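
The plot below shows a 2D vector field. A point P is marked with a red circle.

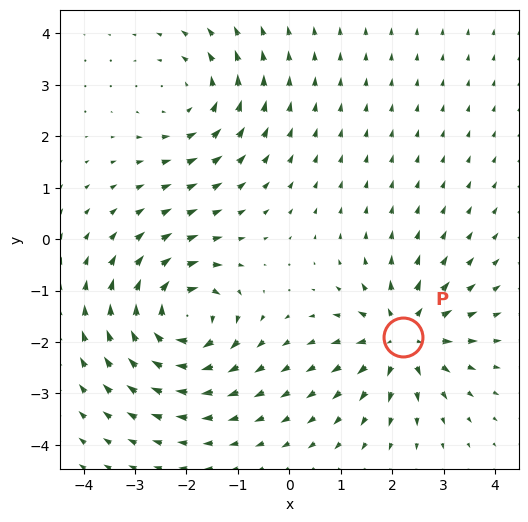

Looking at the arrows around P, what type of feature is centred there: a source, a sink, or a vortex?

source

At P (2.2, -1.9) the arrows spread outward. Divergence about +4, curl ≈0 — positive divergence with near-zero curl is a source.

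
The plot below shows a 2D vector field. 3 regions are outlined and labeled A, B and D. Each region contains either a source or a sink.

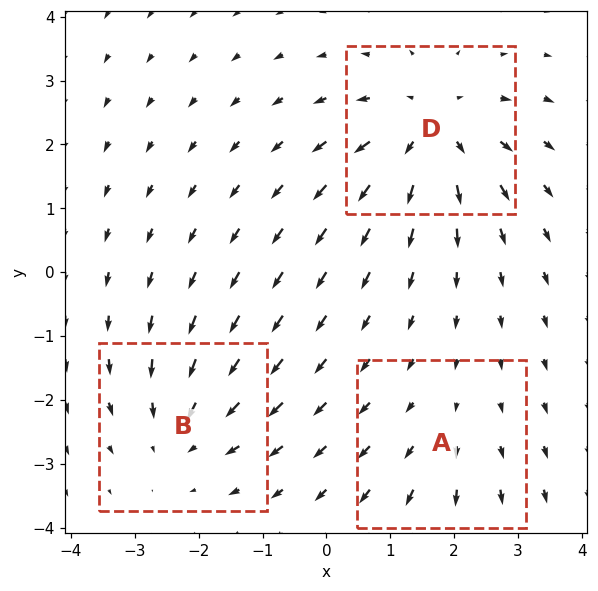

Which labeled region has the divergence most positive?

D

Divergence at each region's feature centre — A: about +2, B: about -3, D: about +4. Region D is most positive.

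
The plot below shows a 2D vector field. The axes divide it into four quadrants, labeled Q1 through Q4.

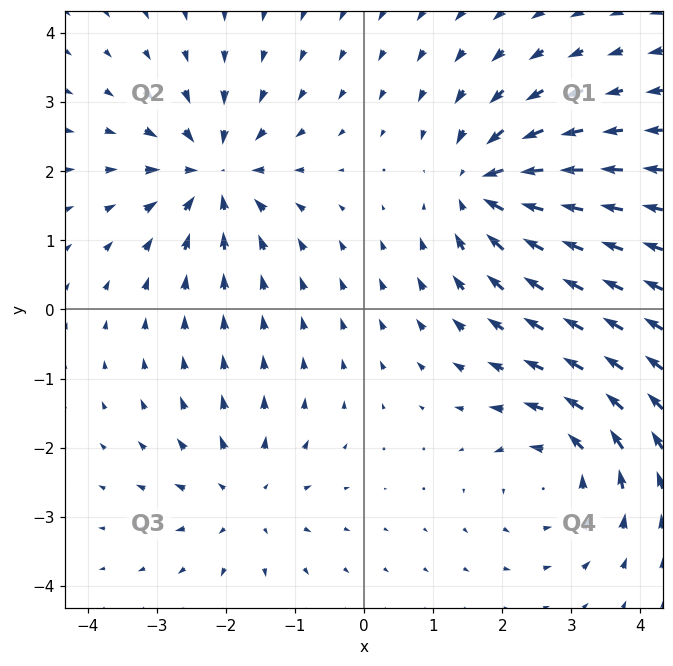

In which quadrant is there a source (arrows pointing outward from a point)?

Q3

The source sits at approximately (-1.7, -2.7), which lies in quadrant Q3. The divergence there is about +4, positive as expected for a source.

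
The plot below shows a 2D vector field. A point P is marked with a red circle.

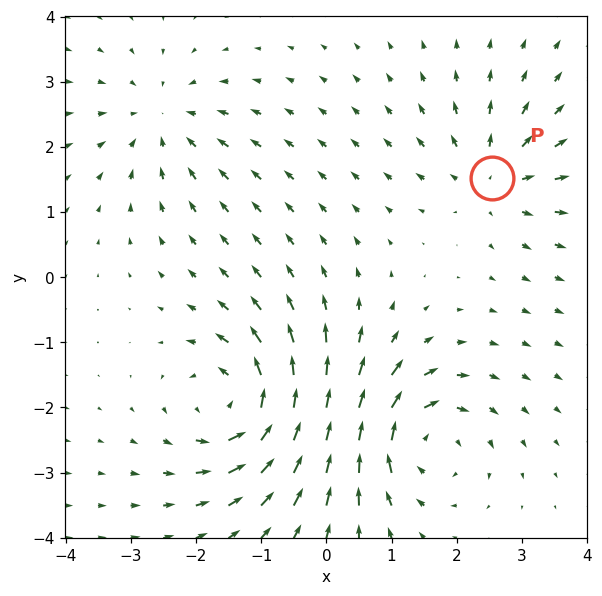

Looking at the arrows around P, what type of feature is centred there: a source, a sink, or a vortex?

At P (2.5, 1.5) the arrows spread outward. Divergence about +4, curl ≈0 — positive divergence with near-zero curl is a source.

source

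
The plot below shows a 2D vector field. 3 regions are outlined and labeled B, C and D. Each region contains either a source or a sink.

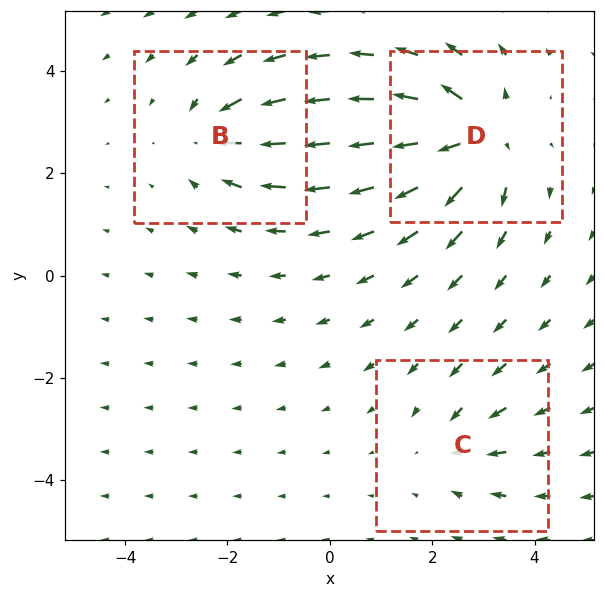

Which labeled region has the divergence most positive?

Divergence at each region's feature centre — B: about -4, C: about -2, D: about +5. Region D is most positive.

D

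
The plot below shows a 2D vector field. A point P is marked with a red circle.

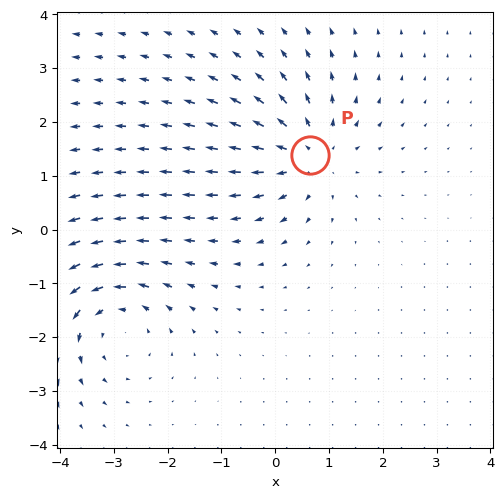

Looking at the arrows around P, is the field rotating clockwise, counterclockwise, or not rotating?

Near P at (0.6, 1.4) the arrows show no circulation. The curl there is ≈0.

not rotating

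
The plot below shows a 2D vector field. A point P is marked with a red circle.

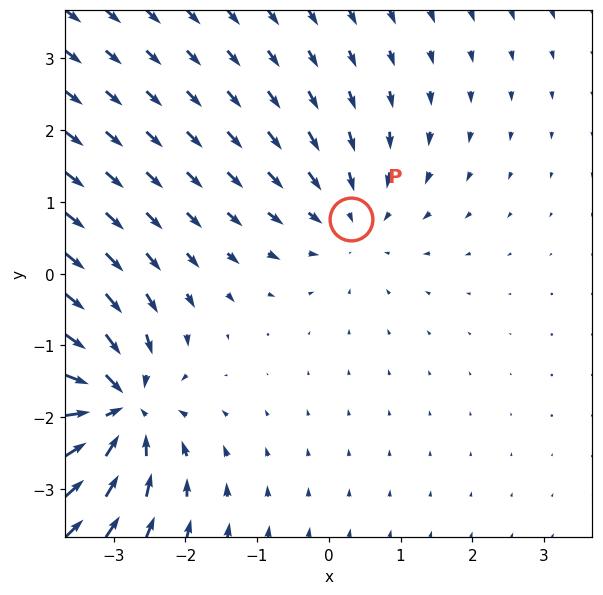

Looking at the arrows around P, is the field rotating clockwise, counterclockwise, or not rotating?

Near P at (0.3, 0.8) the arrows show no circulation. The curl there is ≈0.

not rotating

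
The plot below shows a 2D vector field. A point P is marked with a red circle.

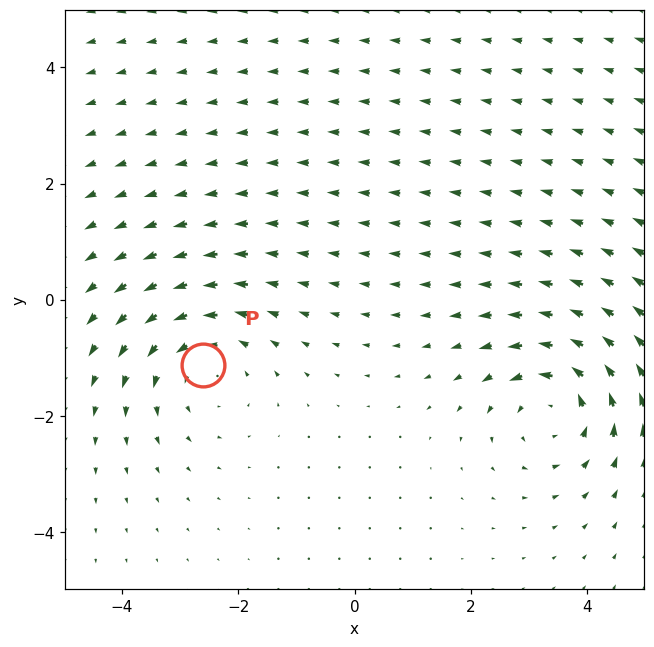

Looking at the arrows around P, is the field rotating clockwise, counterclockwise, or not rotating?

Near P at (-2.6, -1.1) the arrows circulate counterclockwise. The curl (z-component) there is about +4; positive curl means counterclockwise rotation.

counterclockwise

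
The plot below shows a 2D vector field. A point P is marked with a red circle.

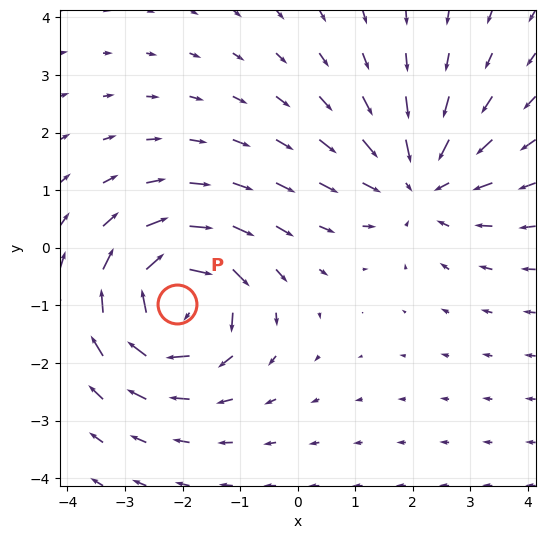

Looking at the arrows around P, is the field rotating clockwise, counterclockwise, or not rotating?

Near P at (-2.1, -1.0) the arrows circulate clockwise. The curl (z-component) there is about -6; negative curl means clockwise rotation.

clockwise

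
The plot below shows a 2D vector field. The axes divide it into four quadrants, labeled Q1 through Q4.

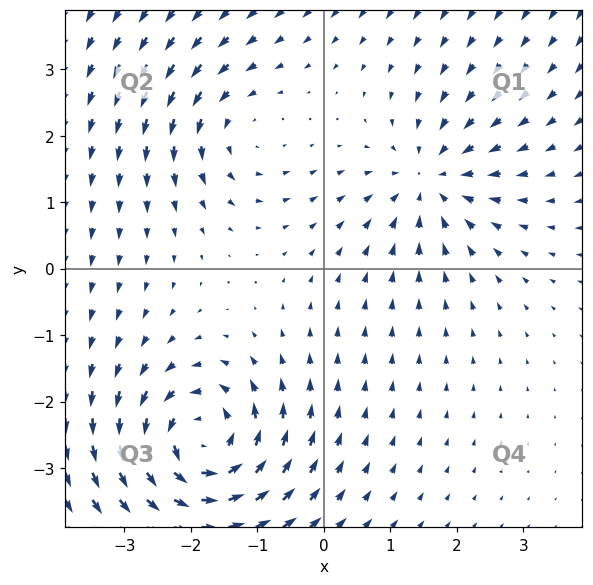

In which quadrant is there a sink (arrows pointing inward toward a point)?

Q1

The sink sits at approximately (1.6, 1.3), which lies in quadrant Q1. The divergence there is about -3, negative as expected for a sink.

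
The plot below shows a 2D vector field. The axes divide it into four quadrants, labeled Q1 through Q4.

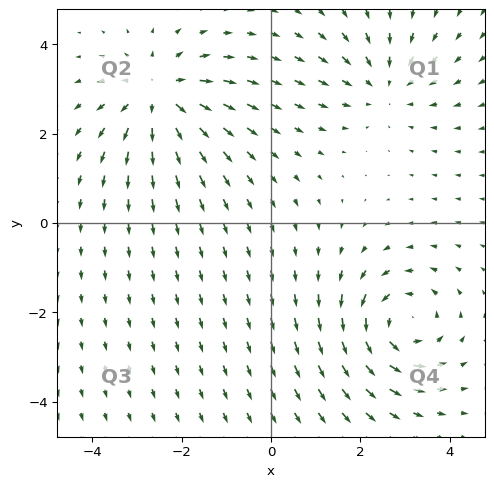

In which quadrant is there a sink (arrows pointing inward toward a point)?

Q1

The sink sits at approximately (2.5, 3.1), which lies in quadrant Q1. The divergence there is about -3, negative as expected for a sink.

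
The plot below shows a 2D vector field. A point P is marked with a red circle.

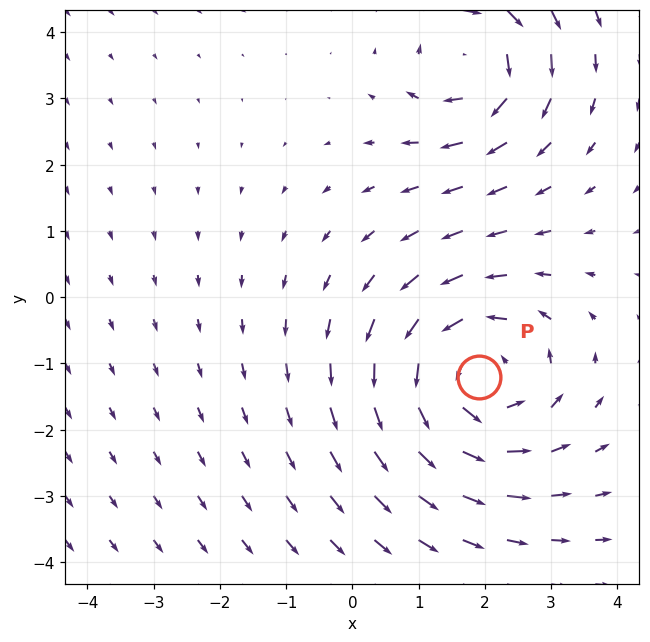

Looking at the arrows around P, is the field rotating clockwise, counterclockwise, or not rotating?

counterclockwise

Near P at (1.9, -1.2) the arrows circulate counterclockwise. The curl (z-component) there is about +4; positive curl means counterclockwise rotation.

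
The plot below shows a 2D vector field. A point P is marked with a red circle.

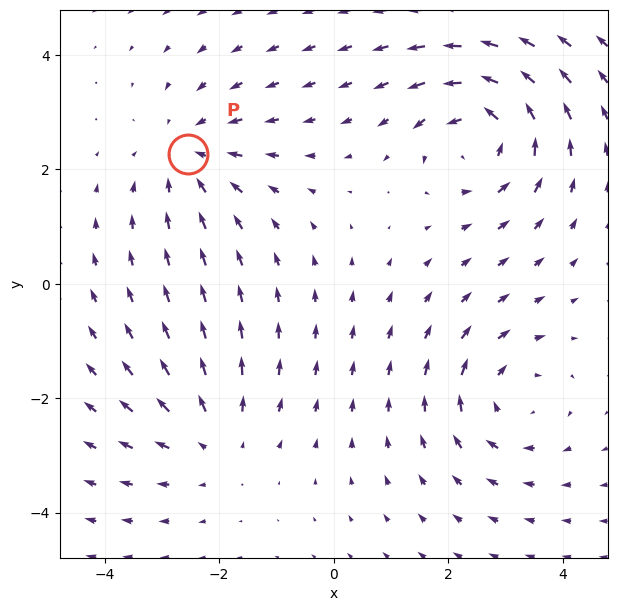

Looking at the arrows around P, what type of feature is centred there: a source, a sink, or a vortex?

sink

At P (-2.5, 2.3) the arrows converge inward. Divergence about -3, curl ≈0 — negative divergence with near-zero curl is a sink.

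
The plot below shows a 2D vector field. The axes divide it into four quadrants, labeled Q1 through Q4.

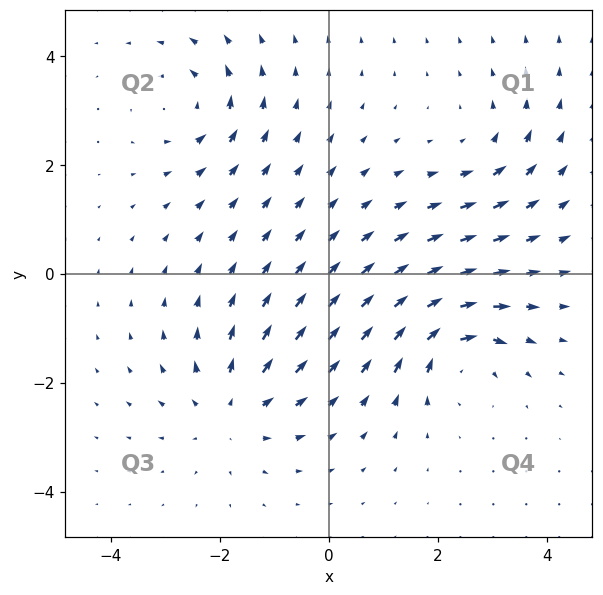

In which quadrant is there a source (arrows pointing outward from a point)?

Q3

The source sits at approximately (-1.8, -2.5), which lies in quadrant Q3. The divergence there is about +4, positive as expected for a source.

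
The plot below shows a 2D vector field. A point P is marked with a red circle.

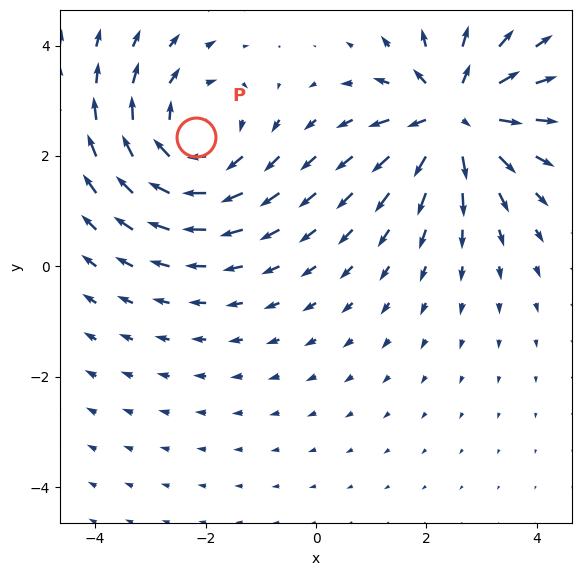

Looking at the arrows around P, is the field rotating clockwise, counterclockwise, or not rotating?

Near P at (-2.2, 2.3) the arrows circulate clockwise. The curl (z-component) there is about -4; negative curl means clockwise rotation.

clockwise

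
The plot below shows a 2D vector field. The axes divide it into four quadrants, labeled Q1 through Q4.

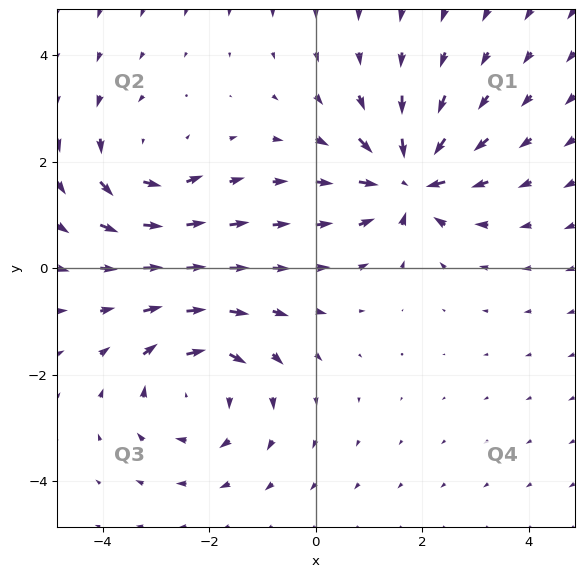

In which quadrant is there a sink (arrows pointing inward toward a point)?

Q1

The sink sits at approximately (1.7, 1.6), which lies in quadrant Q1. The divergence there is about -7, negative as expected for a sink.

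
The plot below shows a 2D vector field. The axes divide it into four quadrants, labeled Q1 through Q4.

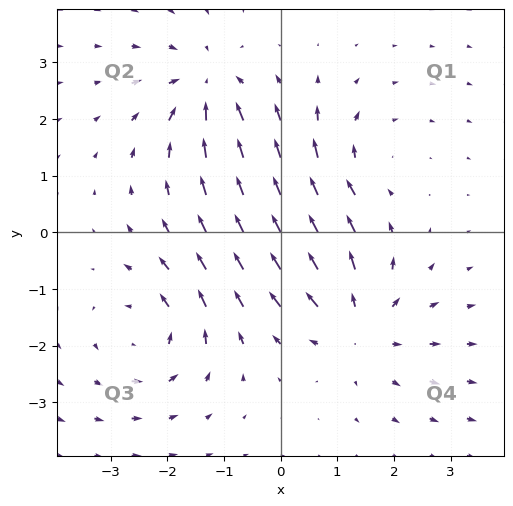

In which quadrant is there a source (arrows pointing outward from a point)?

Q4

The source sits at approximately (1.4, -1.6), which lies in quadrant Q4. The divergence there is about +4, positive as expected for a source.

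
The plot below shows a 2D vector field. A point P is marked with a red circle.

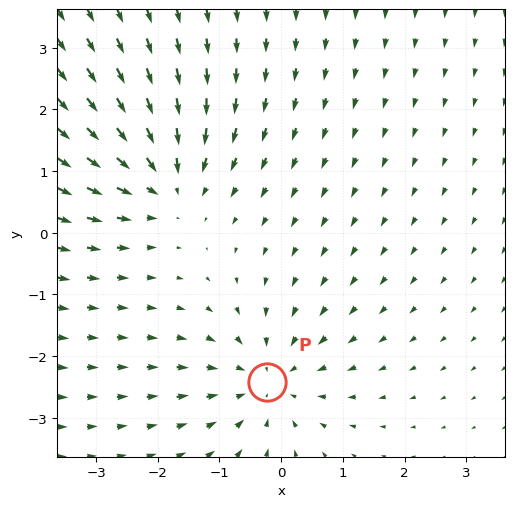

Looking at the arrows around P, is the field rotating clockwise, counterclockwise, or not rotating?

not rotating

Near P at (-0.2, -2.4) the arrows show no circulation. The curl there is ≈0.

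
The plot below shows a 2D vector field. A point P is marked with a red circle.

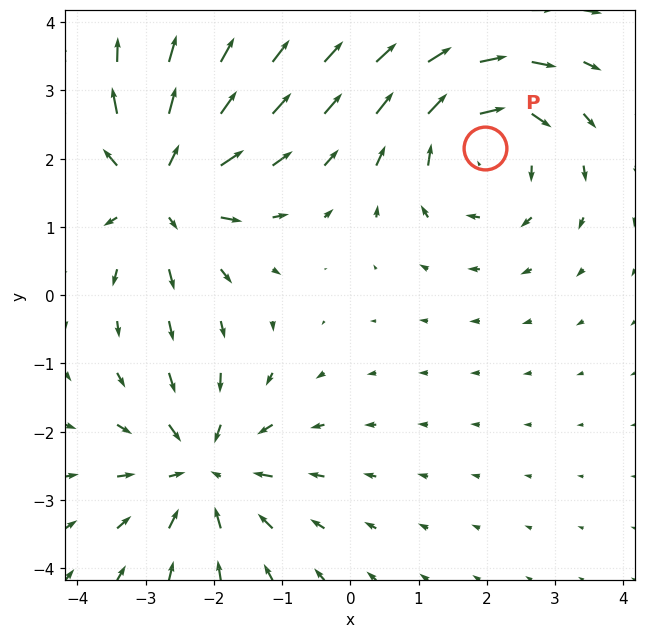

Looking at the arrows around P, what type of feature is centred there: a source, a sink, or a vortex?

At P (2.0, 2.2) the arrows circulate clockwise. Divergence ≈0, curl about -4 — near-zero divergence with nonzero curl is a vortex.

vortex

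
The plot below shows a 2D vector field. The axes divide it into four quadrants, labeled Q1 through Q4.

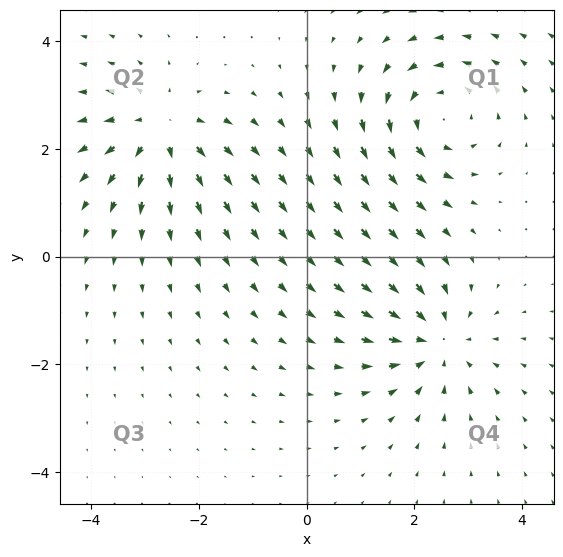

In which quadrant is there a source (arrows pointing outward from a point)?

The source sits at approximately (-2.7, 2.4), which lies in quadrant Q2. The divergence there is about +5, positive as expected for a source.

Q2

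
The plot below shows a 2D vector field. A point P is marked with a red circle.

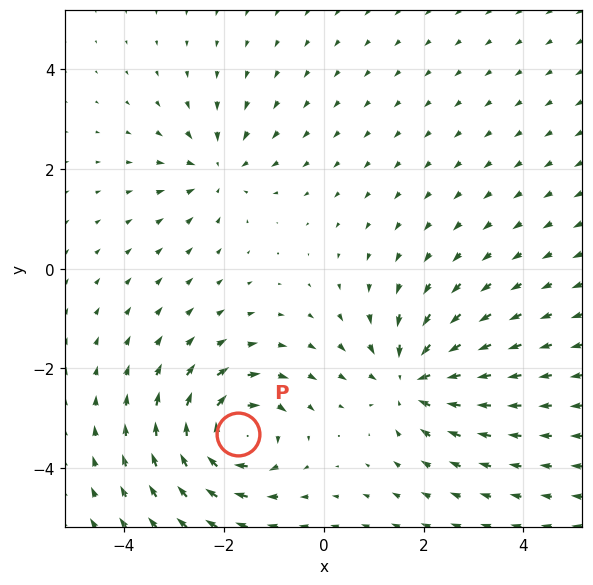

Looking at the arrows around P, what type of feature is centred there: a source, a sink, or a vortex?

vortex

At P (-1.7, -3.3) the arrows circulate clockwise. Divergence ≈0, curl about -6 — near-zero divergence with nonzero curl is a vortex.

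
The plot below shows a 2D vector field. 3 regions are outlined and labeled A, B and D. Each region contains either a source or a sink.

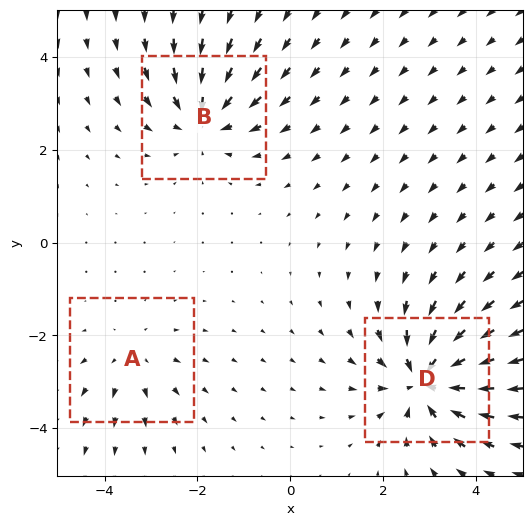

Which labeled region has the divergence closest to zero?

A

Divergence at each region's feature centre — A: about +2, B: about -4, D: about -6. Region A is closest to zero.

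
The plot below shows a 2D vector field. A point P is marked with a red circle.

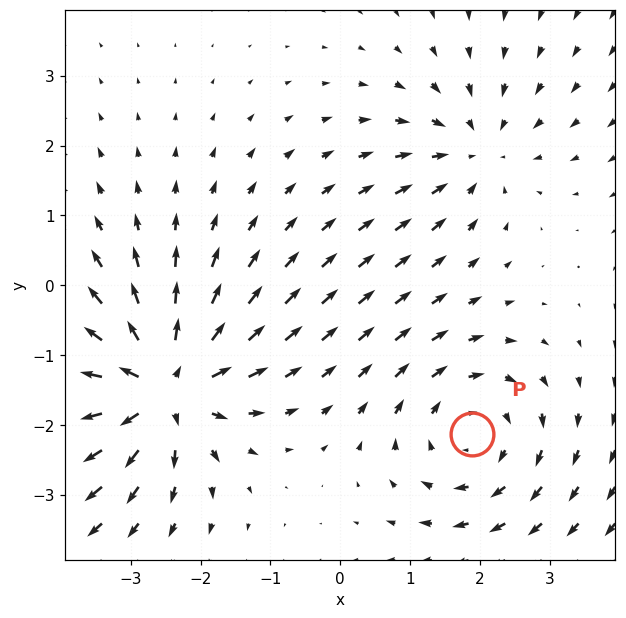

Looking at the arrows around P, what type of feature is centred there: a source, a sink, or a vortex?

At P (1.9, -2.1) the arrows circulate clockwise. Divergence ≈0, curl about -3 — near-zero divergence with nonzero curl is a vortex.

vortex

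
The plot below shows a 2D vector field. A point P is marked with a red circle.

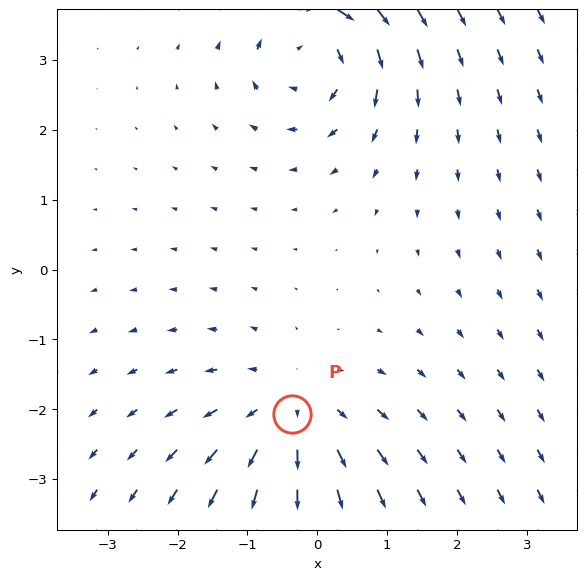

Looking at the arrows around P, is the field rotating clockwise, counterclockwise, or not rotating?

not rotating

Near P at (-0.4, -2.1) the arrows show no circulation. The curl there is ≈0.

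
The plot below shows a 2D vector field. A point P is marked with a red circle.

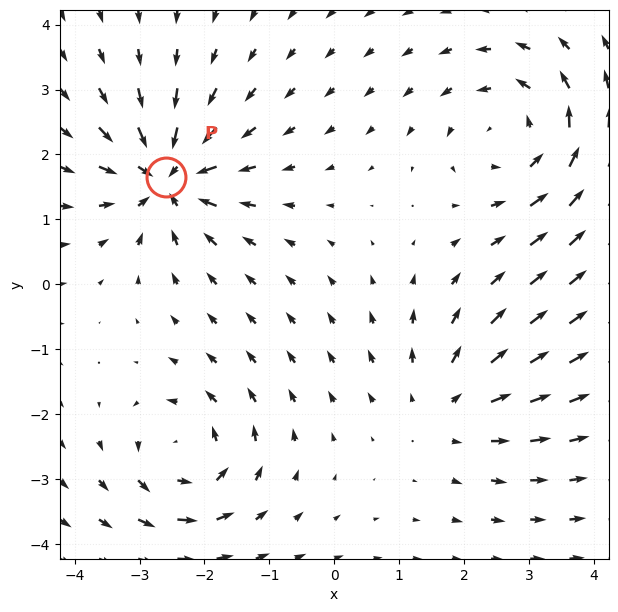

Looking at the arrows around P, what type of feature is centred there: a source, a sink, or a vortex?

At P (-2.6, 1.7) the arrows converge inward. Divergence about -7, curl ≈0 — negative divergence with near-zero curl is a sink.

sink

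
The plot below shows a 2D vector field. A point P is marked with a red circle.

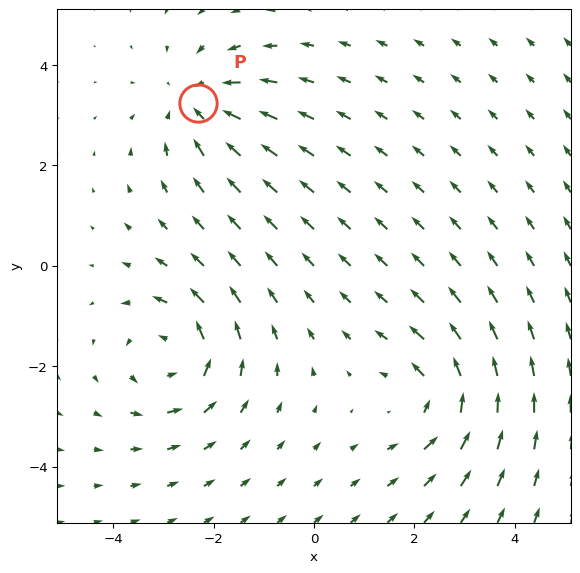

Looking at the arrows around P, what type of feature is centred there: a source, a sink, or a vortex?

At P (-2.3, 3.2) the arrows converge inward. Divergence about -4, curl ≈0 — negative divergence with near-zero curl is a sink.

sink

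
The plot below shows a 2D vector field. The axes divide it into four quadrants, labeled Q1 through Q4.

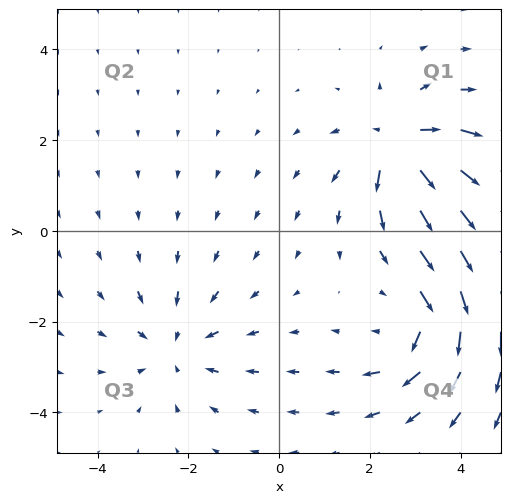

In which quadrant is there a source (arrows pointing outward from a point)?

The source sits at approximately (2.7, 1.9), which lies in quadrant Q1. The divergence there is about +5, positive as expected for a source.

Q1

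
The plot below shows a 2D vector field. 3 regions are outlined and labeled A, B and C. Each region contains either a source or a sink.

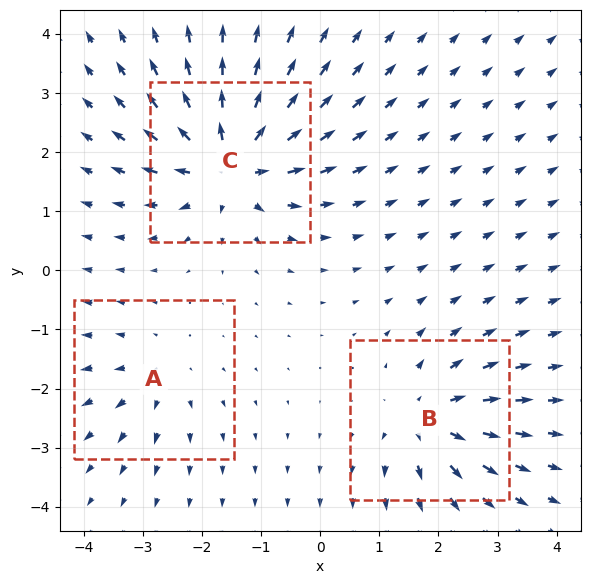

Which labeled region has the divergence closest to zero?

Divergence at each region's feature centre — A: about +3, B: about +4, C: about +6. Region A is closest to zero.

A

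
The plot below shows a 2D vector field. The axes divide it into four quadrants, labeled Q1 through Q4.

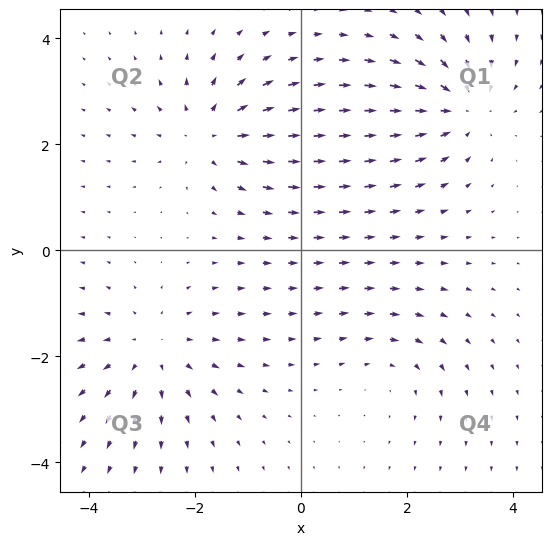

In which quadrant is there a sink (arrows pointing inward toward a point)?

Q1

The sink sits at approximately (3.0, 2.7), which lies in quadrant Q1. The divergence there is about -4, negative as expected for a sink.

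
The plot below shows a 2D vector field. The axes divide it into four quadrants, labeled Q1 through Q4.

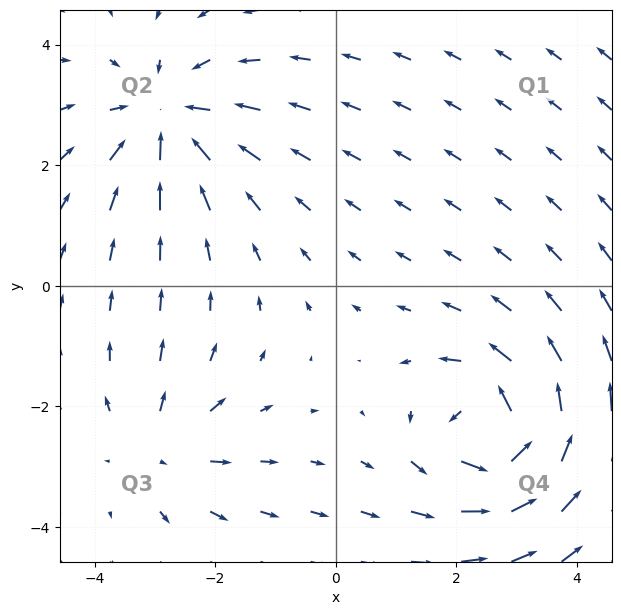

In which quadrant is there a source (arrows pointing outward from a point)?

The source sits at approximately (-2.9, -2.7), which lies in quadrant Q3. The divergence there is about +3, positive as expected for a source.

Q3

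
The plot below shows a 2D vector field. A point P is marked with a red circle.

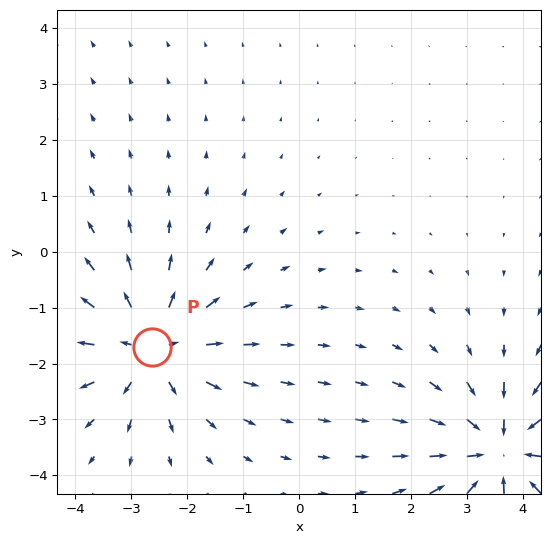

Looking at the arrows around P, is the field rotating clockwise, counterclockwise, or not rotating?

not rotating

Near P at (-2.6, -1.7) the arrows show no circulation. The curl there is ≈0.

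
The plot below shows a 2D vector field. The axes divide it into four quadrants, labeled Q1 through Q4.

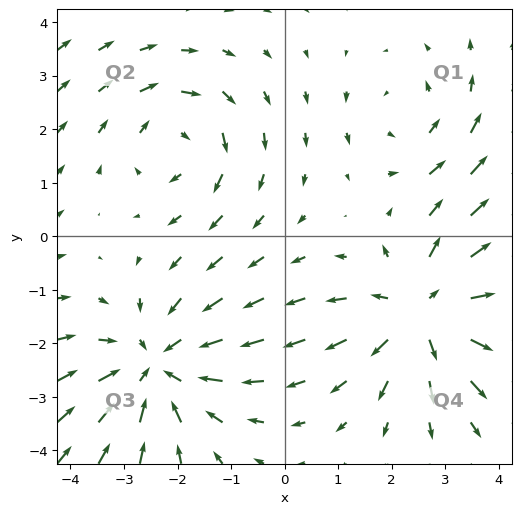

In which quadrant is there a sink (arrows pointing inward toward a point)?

Q3

The sink sits at approximately (-2.4, -2.4), which lies in quadrant Q3. The divergence there is about -4, negative as expected for a sink.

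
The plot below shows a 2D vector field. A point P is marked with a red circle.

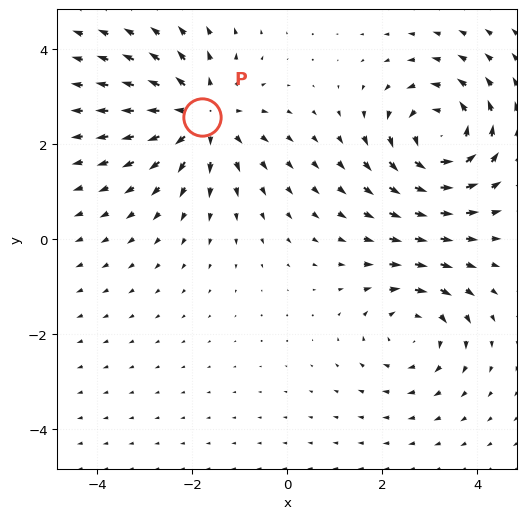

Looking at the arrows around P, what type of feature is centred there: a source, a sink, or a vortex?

At P (-1.8, 2.6) the arrows spread outward. Divergence about +4, curl ≈0 — positive divergence with near-zero curl is a source.

source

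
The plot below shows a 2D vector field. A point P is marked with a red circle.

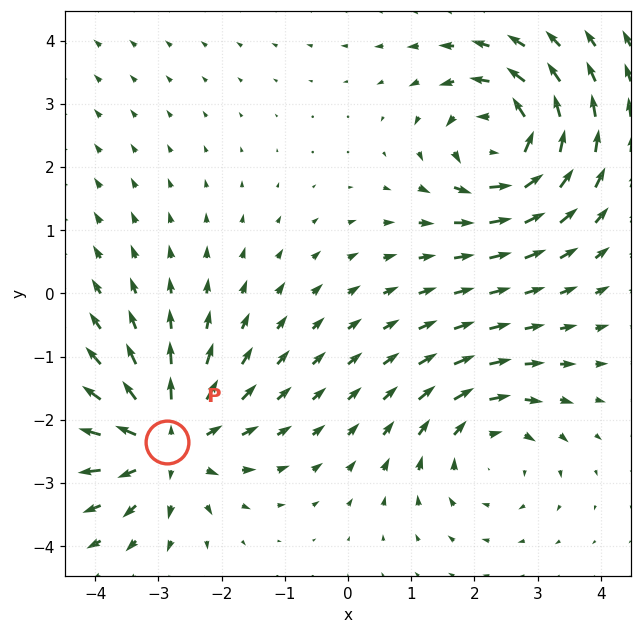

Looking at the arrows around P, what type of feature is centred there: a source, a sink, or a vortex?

At P (-2.9, -2.3) the arrows spread outward. Divergence about +5, curl ≈0 — positive divergence with near-zero curl is a source.

source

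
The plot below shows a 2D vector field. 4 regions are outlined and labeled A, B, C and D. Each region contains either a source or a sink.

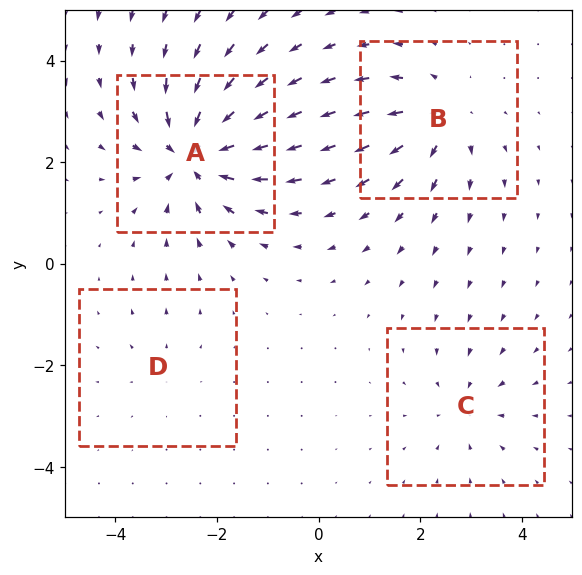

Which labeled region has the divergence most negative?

Divergence at each region's feature centre — A: about -8, B: about +5, C: about -3, D: about +2. Region A is most negative.

A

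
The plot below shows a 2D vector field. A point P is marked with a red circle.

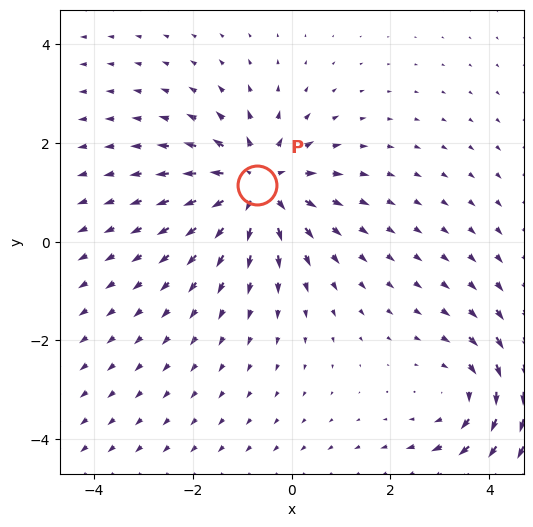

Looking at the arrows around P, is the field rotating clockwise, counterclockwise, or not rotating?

not rotating

Near P at (-0.7, 1.1) the arrows show no circulation. The curl there is ≈0.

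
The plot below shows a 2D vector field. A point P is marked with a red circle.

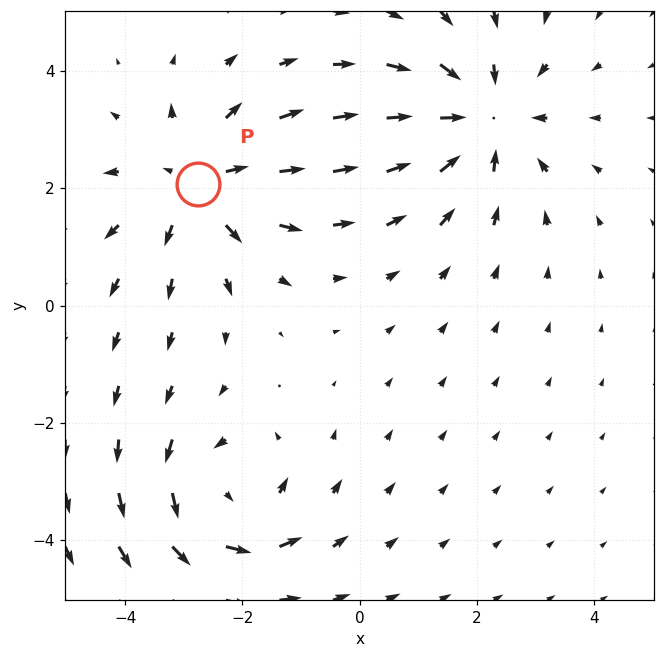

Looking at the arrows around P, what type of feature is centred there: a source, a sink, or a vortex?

At P (-2.8, 2.1) the arrows spread outward. Divergence about +4, curl ≈0 — positive divergence with near-zero curl is a source.

source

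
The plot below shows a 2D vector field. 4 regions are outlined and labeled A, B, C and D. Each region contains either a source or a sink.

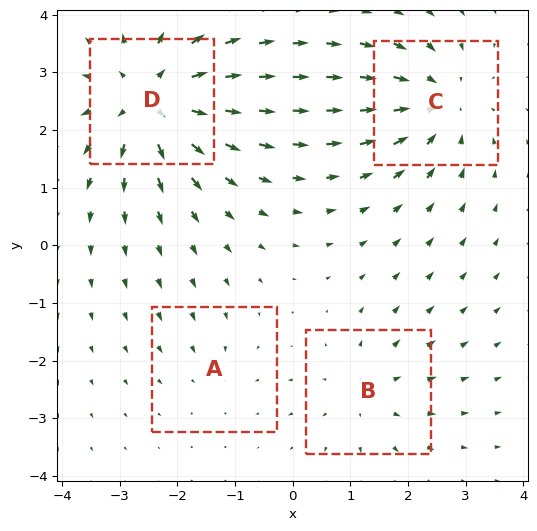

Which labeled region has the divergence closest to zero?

A

Divergence at each region's feature centre — A: about -2, B: about +3, C: about -5, D: about +6. Region A is closest to zero.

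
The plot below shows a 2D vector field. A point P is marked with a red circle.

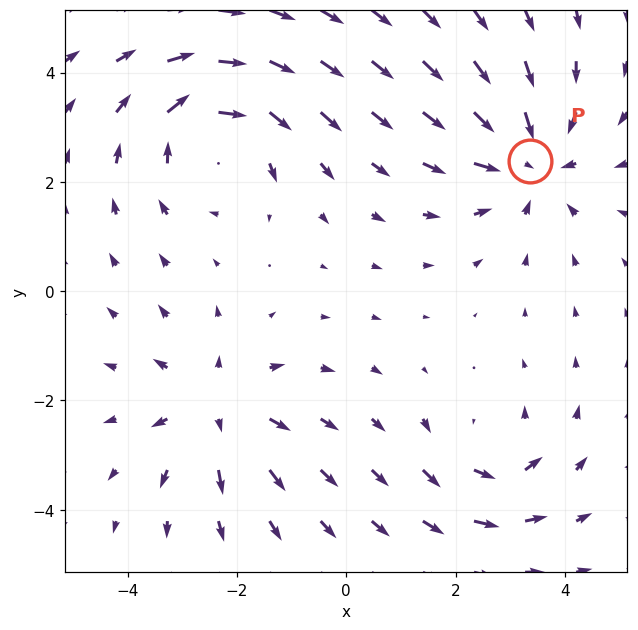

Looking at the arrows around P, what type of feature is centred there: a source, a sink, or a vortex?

At P (3.4, 2.4) the arrows converge inward. Divergence about -3, curl ≈0 — negative divergence with near-zero curl is a sink.

sink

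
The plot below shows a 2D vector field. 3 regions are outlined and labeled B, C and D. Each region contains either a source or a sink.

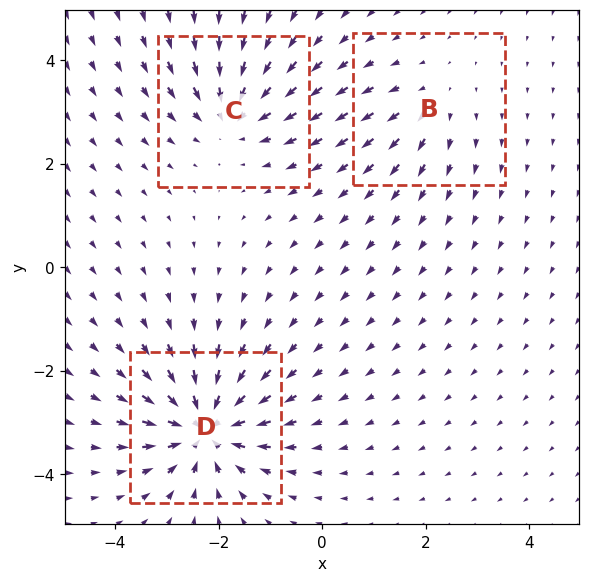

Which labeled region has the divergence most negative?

Divergence at each region's feature centre — B: about +2, C: about -4, D: about -6. Region D is most negative.

D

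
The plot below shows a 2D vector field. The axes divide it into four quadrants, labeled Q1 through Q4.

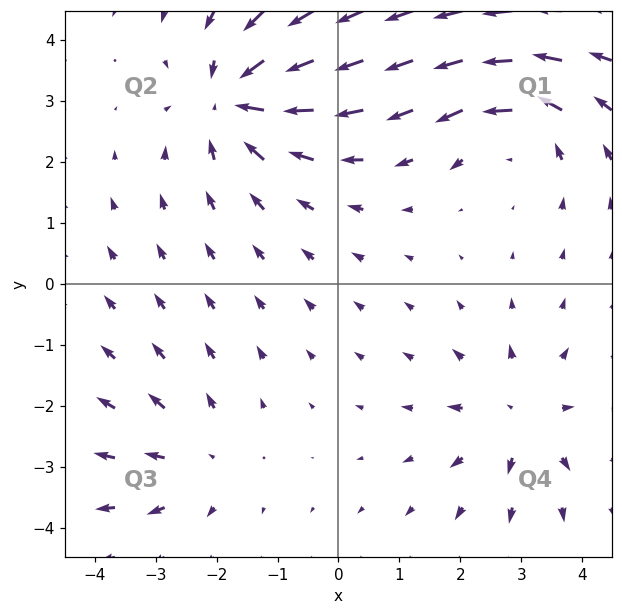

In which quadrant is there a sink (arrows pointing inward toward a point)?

Q2

The sink sits at approximately (-1.7, 3.0), which lies in quadrant Q2. The divergence there is about -5, negative as expected for a sink.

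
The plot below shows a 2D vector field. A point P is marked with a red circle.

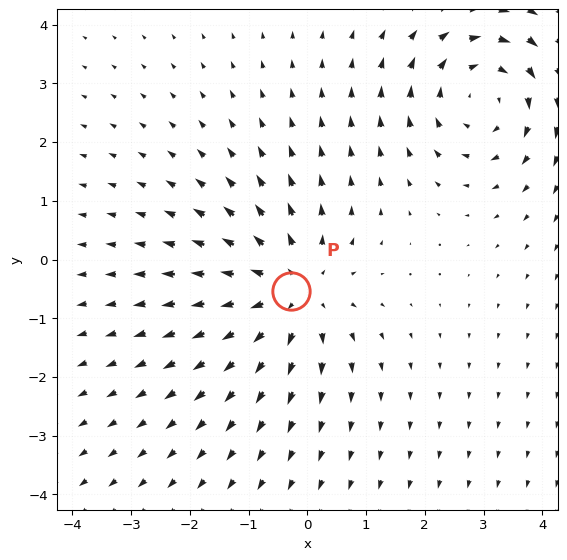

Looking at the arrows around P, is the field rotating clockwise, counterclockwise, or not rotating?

not rotating

Near P at (-0.3, -0.5) the arrows show no circulation. The curl there is ≈0.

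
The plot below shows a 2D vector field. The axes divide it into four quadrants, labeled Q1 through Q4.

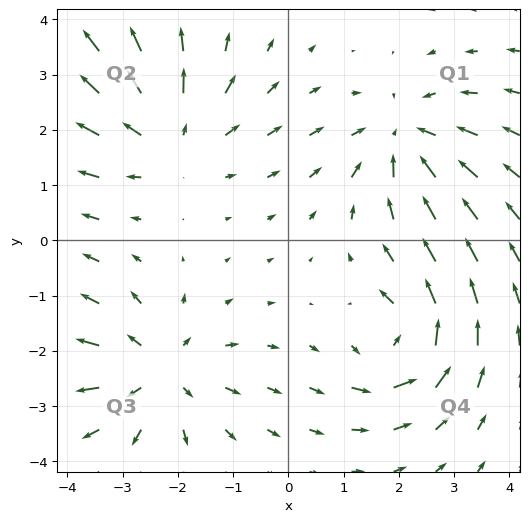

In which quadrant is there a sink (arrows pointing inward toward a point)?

The sink sits at approximately (2.1, 1.8), which lies in quadrant Q1. The divergence there is about -3, negative as expected for a sink.

Q1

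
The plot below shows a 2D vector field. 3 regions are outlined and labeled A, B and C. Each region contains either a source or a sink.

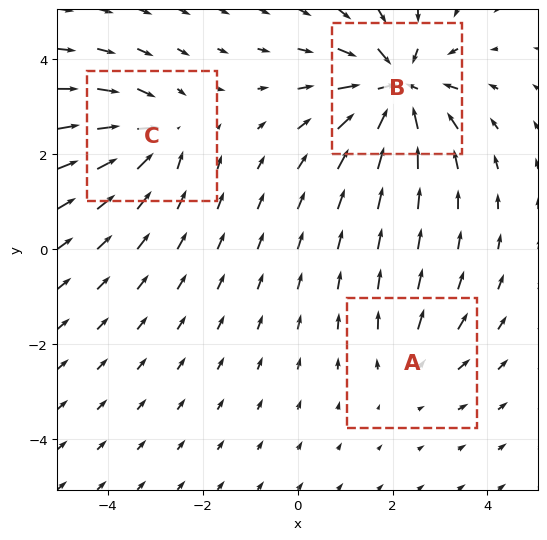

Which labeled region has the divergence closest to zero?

A

Divergence at each region's feature centre — A: about +2, B: about -6, C: about -4. Region A is closest to zero.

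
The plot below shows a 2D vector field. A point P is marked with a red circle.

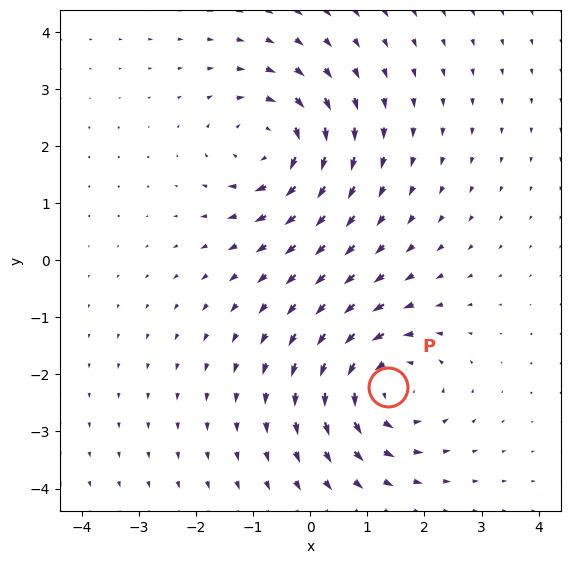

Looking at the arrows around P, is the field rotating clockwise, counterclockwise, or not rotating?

Near P at (1.4, -2.2) the arrows circulate counterclockwise. The curl (z-component) there is about +4; positive curl means counterclockwise rotation.

counterclockwise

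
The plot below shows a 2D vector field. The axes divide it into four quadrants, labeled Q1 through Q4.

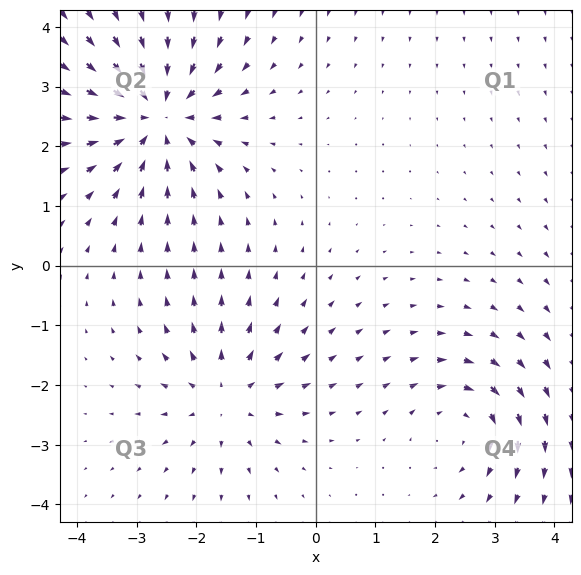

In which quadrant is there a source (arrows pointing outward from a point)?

Q3

The source sits at approximately (-1.5, -2.2), which lies in quadrant Q3. The divergence there is about +3, positive as expected for a source.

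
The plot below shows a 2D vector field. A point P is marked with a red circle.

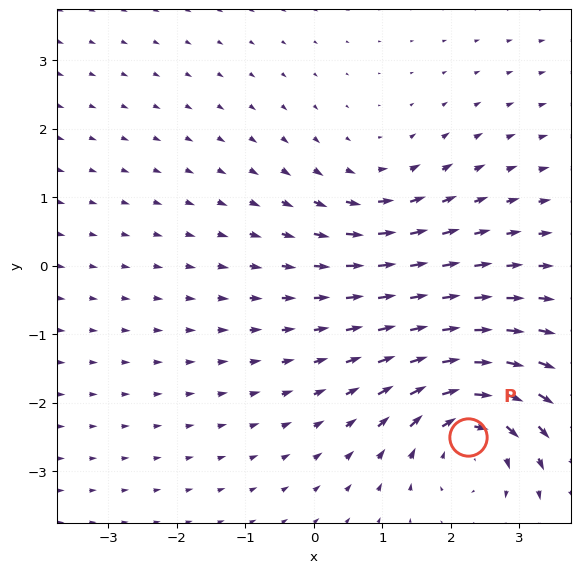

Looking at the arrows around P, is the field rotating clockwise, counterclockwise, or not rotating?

clockwise

Near P at (2.2, -2.5) the arrows circulate clockwise. The curl (z-component) there is about -5; negative curl means clockwise rotation.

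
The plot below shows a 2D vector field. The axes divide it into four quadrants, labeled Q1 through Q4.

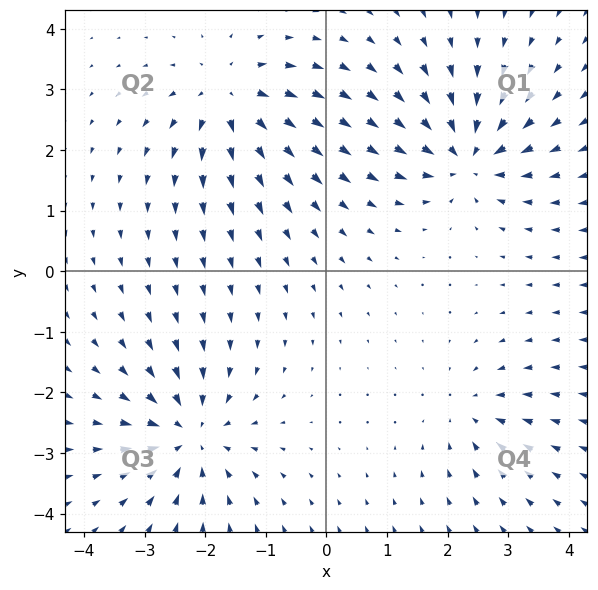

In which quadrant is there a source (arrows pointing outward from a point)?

Q2

The source sits at approximately (-1.6, 2.9), which lies in quadrant Q2. The divergence there is about +6, positive as expected for a source.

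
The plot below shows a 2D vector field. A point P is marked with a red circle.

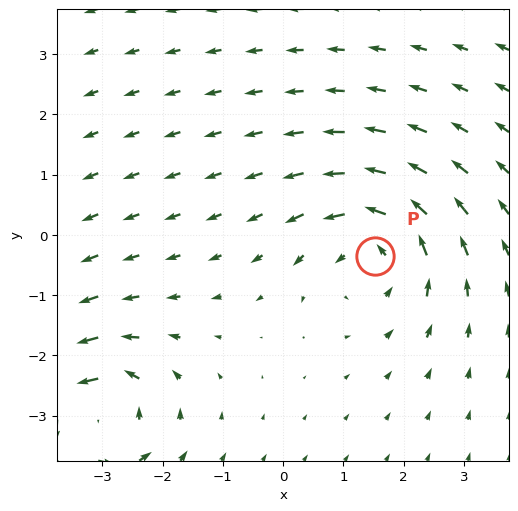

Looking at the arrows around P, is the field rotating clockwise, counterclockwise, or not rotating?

counterclockwise

Near P at (1.5, -0.4) the arrows circulate counterclockwise. The curl (z-component) there is about +4; positive curl means counterclockwise rotation.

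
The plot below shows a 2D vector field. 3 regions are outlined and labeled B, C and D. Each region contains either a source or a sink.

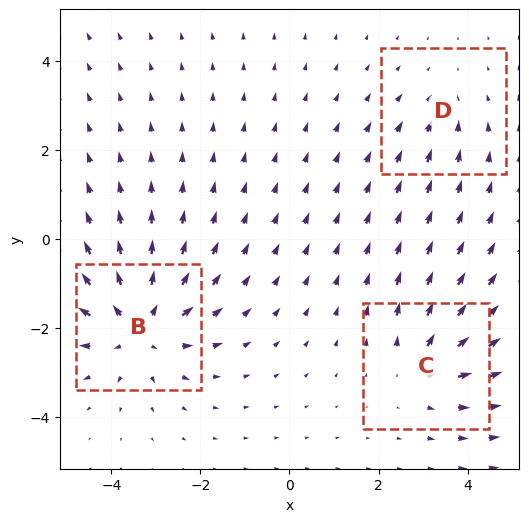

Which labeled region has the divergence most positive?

Divergence at each region's feature centre — B: about +5, C: about +3, D: about -2. Region B is most positive.

B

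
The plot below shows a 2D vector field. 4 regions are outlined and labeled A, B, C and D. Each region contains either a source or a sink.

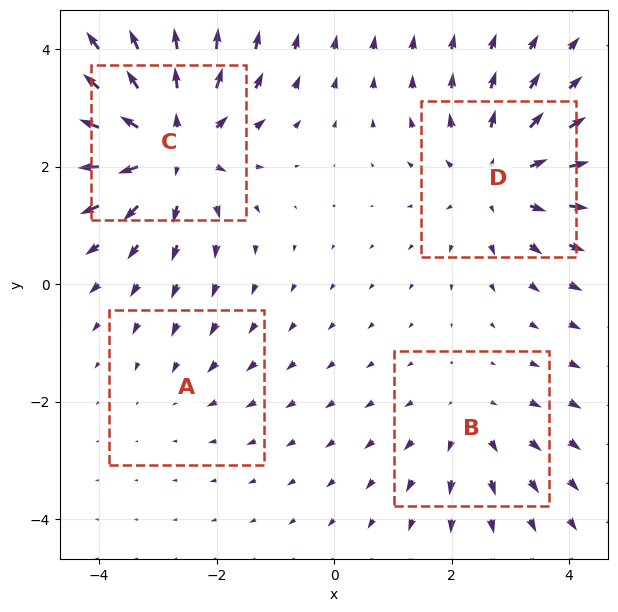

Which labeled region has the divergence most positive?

C

Divergence at each region's feature centre — A: about -2, B: about +3, C: about +6, D: about +4. Region C is most positive.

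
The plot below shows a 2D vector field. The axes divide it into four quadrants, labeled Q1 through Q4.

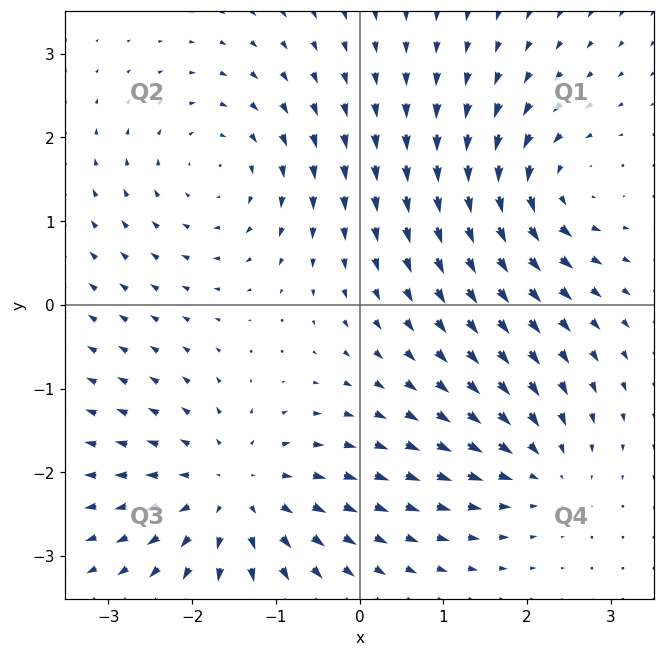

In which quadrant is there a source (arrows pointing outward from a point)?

Q3

The source sits at approximately (-1.5, -2.2), which lies in quadrant Q3. The divergence there is about +5, positive as expected for a source.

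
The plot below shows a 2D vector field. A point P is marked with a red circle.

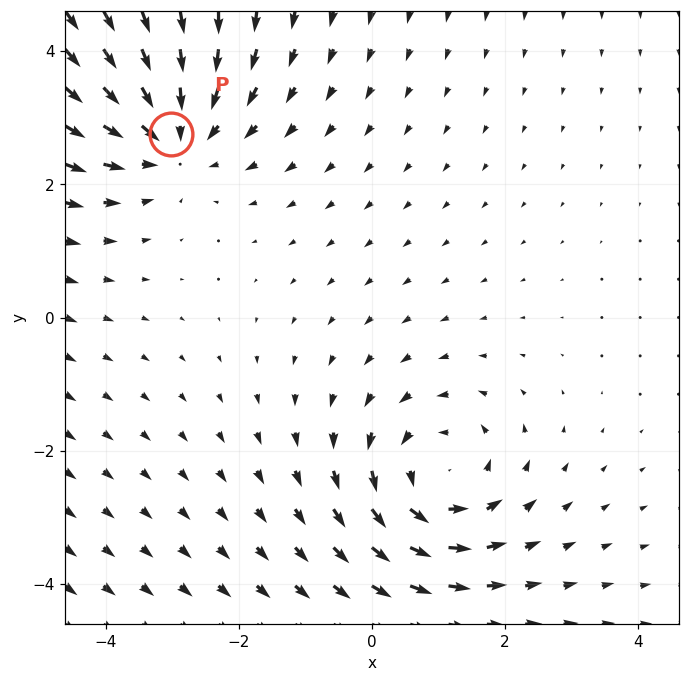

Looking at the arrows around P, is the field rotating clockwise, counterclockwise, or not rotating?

not rotating

Near P at (-3.0, 2.8) the arrows show no circulation. The curl there is ≈0.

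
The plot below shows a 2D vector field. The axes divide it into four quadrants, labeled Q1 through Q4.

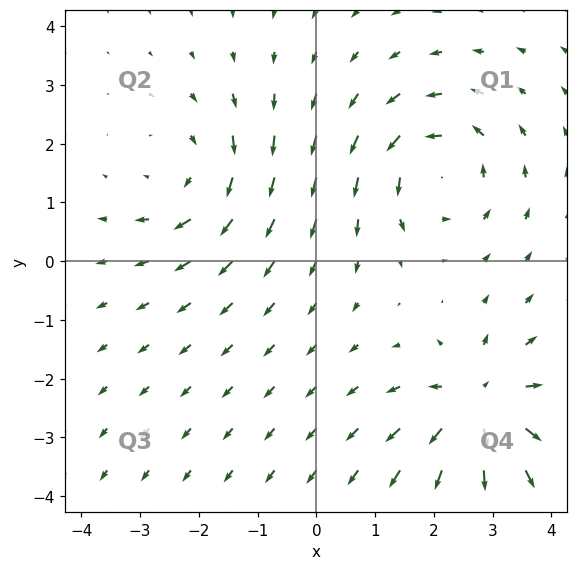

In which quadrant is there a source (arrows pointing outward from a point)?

The source sits at approximately (2.7, -2.5), which lies in quadrant Q4. The divergence there is about +5, positive as expected for a source.

Q4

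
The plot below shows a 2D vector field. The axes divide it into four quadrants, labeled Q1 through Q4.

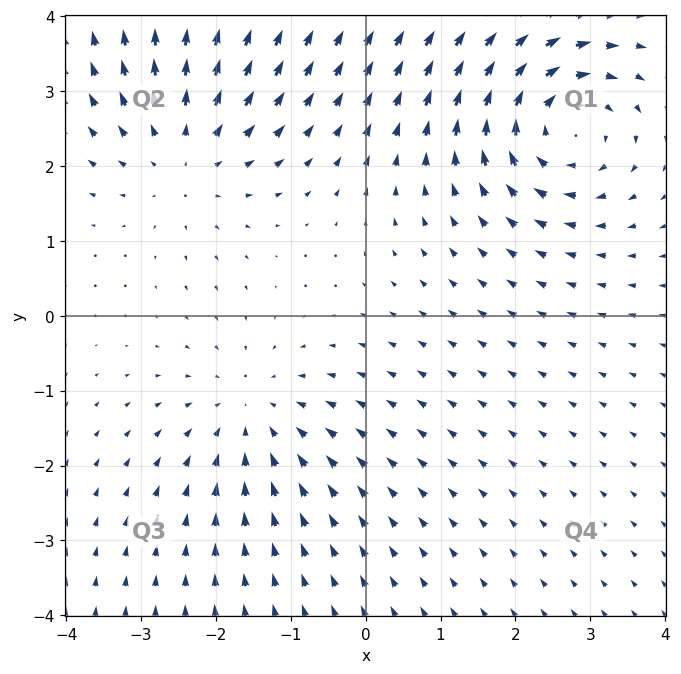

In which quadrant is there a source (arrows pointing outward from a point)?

Q2

The source sits at approximately (-2.4, 2.1), which lies in quadrant Q2. The divergence there is about +3, positive as expected for a source.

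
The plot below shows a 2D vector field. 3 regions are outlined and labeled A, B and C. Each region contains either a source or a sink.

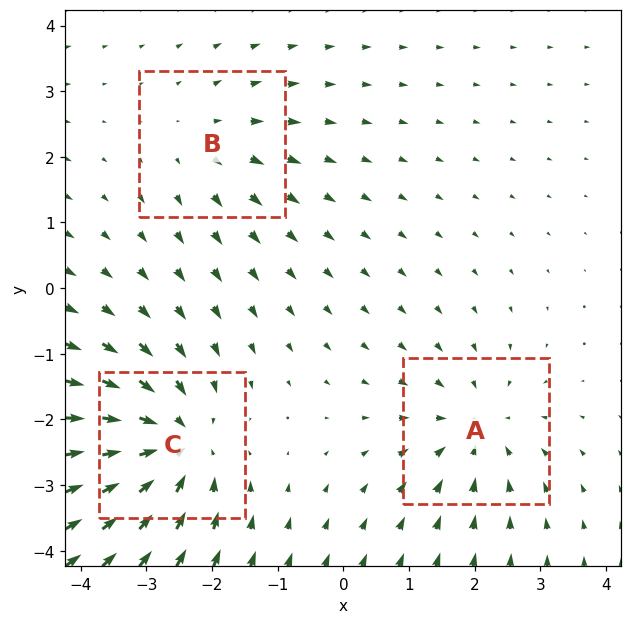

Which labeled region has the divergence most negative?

C

Divergence at each region's feature centre — A: about -3, B: about +2, C: about -5. Region C is most negative.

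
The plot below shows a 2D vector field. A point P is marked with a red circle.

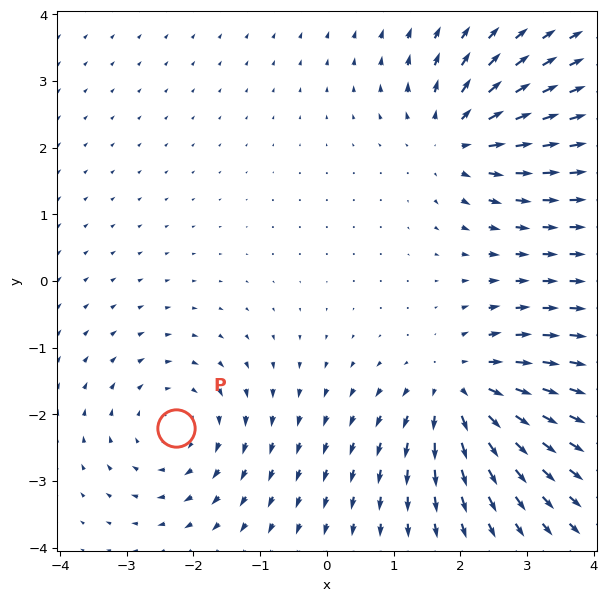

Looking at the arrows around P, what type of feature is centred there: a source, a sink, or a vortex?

vortex

At P (-2.3, -2.2) the arrows circulate clockwise. Divergence ≈0, curl about -3 — near-zero divergence with nonzero curl is a vortex.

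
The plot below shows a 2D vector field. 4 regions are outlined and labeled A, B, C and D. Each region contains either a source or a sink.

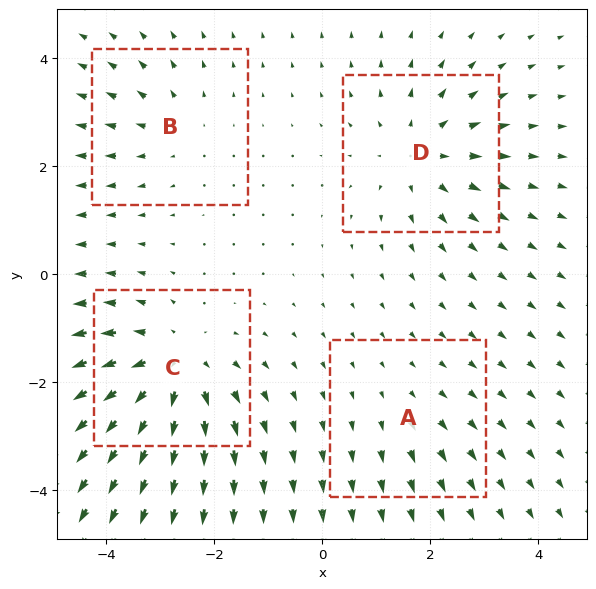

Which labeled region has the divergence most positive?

C

Divergence at each region's feature centre — A: about +2, B: about +3, C: about +6, D: about +5. Region C is most positive.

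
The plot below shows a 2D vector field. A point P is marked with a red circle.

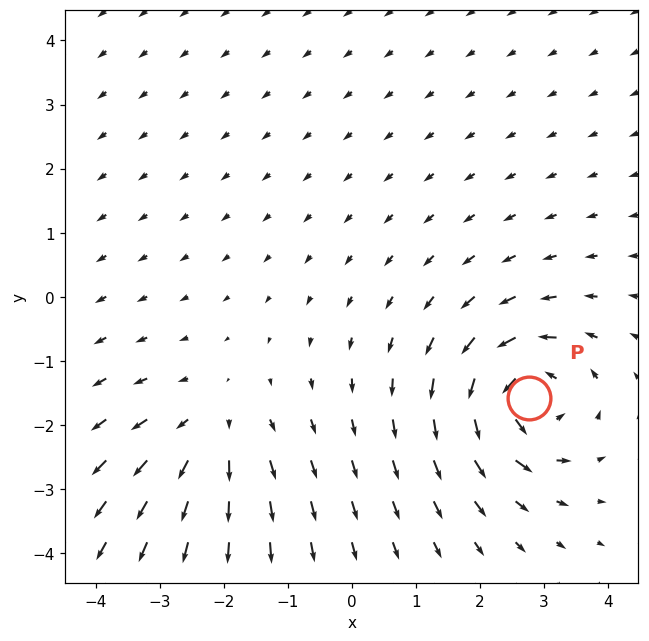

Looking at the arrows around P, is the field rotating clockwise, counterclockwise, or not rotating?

counterclockwise

Near P at (2.8, -1.6) the arrows circulate counterclockwise. The curl (z-component) there is about +6; positive curl means counterclockwise rotation.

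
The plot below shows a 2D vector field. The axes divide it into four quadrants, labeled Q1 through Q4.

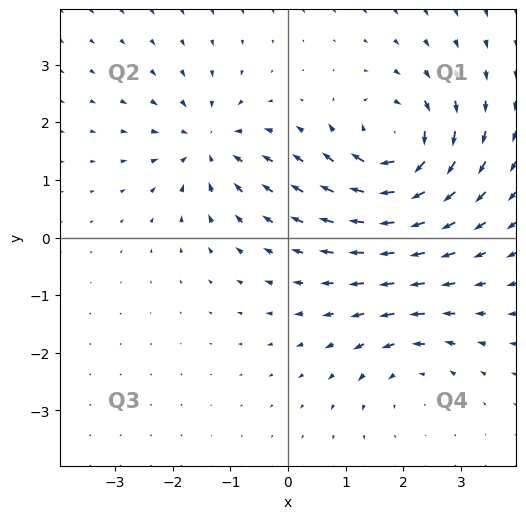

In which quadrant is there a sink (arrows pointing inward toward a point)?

Q2

The sink sits at approximately (-1.4, 1.6), which lies in quadrant Q2. The divergence there is about -4, negative as expected for a sink.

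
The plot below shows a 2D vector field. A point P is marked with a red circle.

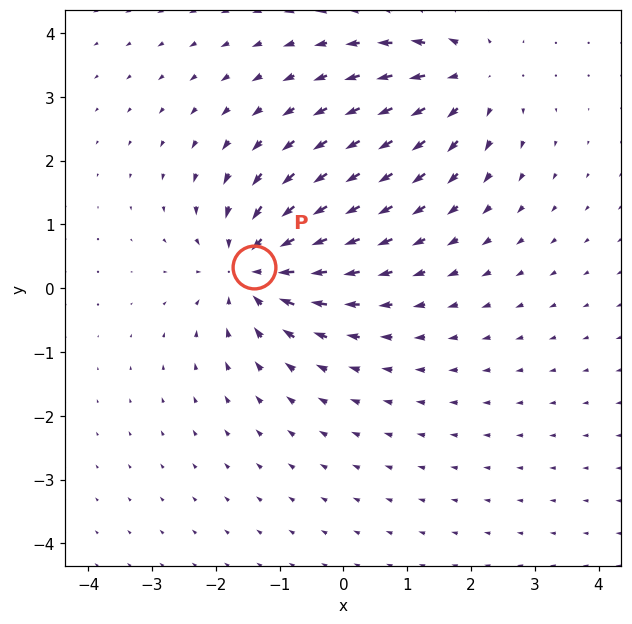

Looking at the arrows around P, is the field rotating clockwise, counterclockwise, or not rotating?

Near P at (-1.4, 0.3) the arrows show no circulation. The curl there is ≈0.

not rotating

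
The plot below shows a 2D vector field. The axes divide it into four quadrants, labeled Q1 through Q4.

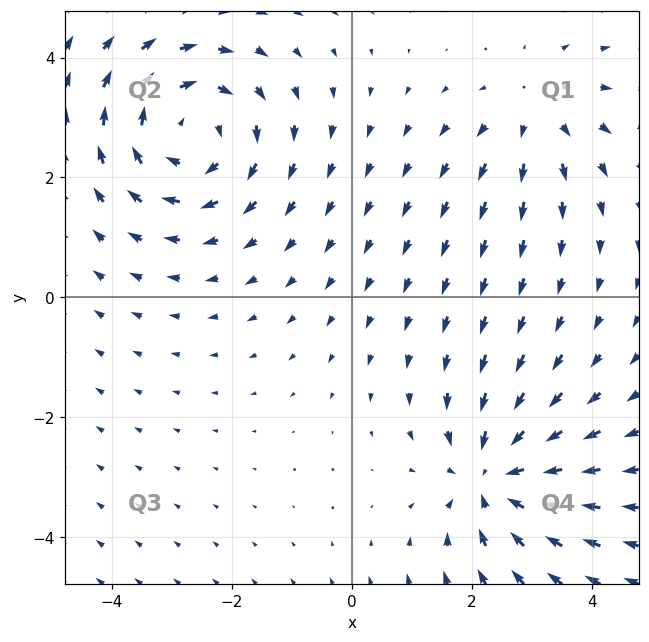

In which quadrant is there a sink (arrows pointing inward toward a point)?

Q4

The sink sits at approximately (2.4, -3.0), which lies in quadrant Q4. The divergence there is about -5, negative as expected for a sink.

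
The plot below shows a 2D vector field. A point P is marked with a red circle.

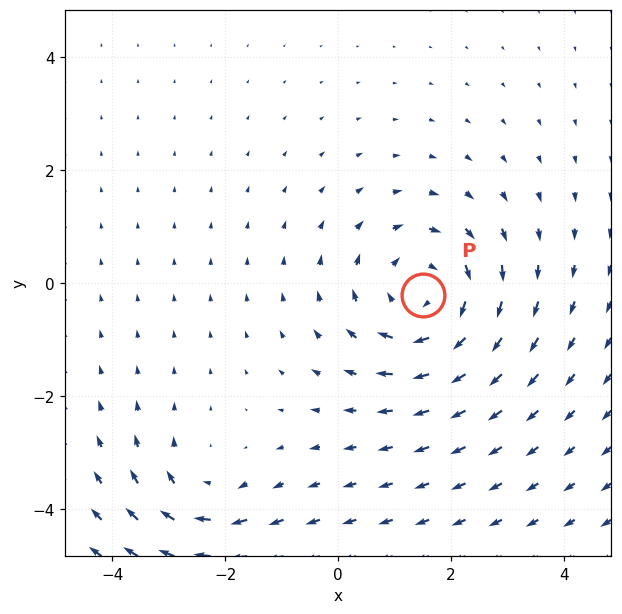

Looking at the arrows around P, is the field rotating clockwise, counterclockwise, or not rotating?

clockwise

Near P at (1.5, -0.2) the arrows circulate clockwise. The curl (z-component) there is about -4; negative curl means clockwise rotation.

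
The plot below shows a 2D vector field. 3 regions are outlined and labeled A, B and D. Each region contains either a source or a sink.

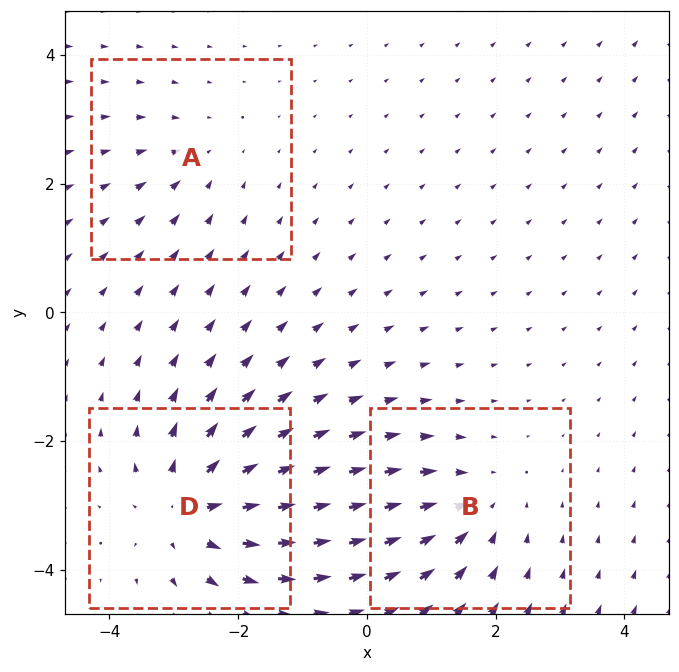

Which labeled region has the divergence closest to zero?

Divergence at each region's feature centre — A: about -2, B: about -3, D: about +5. Region A is closest to zero.

A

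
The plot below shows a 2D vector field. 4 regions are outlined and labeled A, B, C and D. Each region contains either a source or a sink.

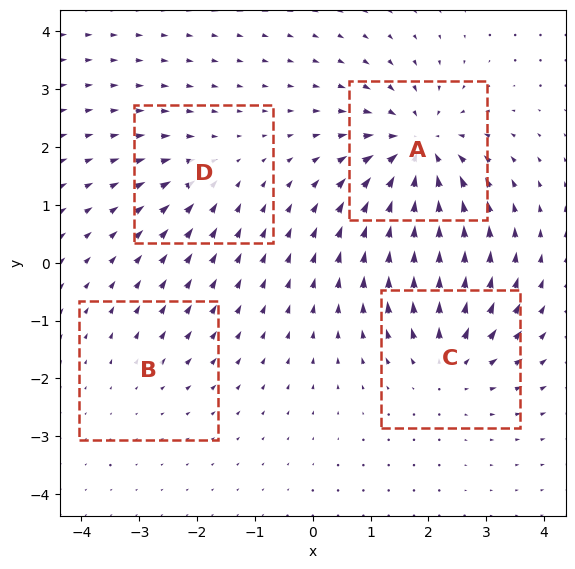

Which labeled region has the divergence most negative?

A

Divergence at each region's feature centre — A: about -8, B: about +2, C: about +5, D: about -3. Region A is most negative.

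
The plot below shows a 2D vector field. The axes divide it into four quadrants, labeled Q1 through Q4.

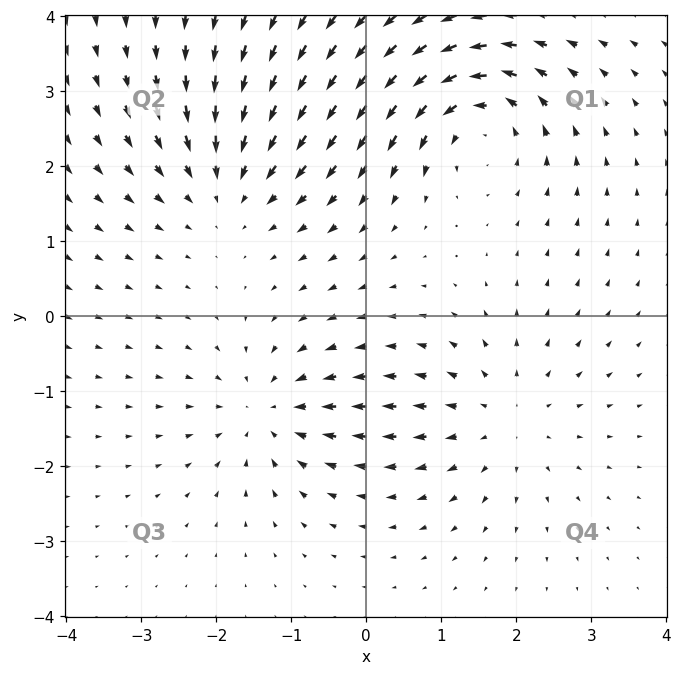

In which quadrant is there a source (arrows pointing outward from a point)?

Q4

The source sits at approximately (1.8, -1.4), which lies in quadrant Q4. The divergence there is about +4, positive as expected for a source.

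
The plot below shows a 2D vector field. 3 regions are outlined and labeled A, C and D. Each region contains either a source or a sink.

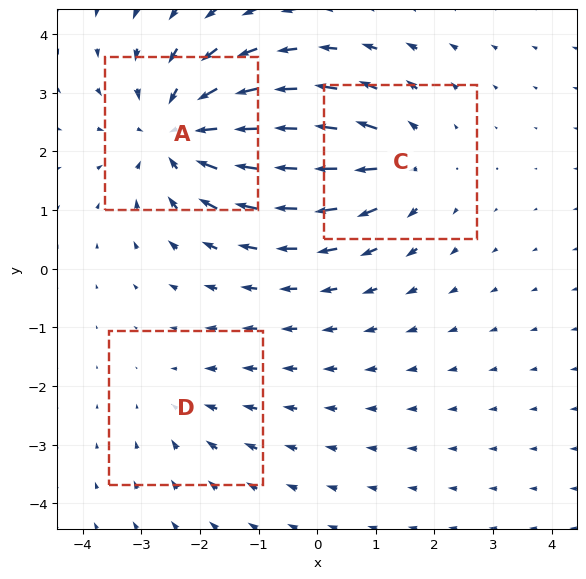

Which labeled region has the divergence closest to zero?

Divergence at each region's feature centre — A: about -4, C: about +3, D: about -2. Region D is closest to zero.

D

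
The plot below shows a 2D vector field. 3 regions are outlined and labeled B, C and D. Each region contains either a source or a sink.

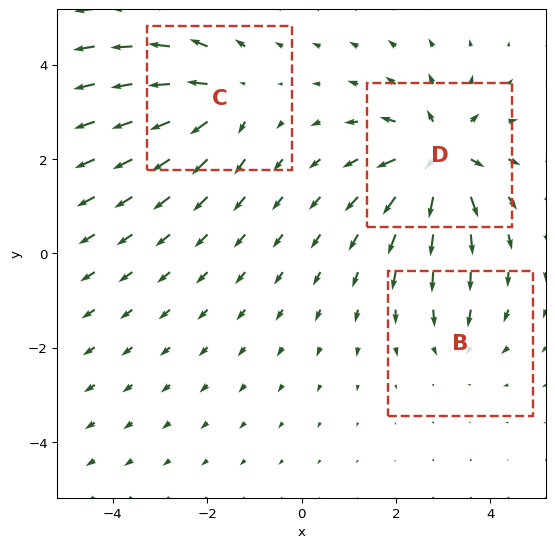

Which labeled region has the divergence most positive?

Divergence at each region's feature centre — B: about -2, C: about +4, D: about +6. Region D is most positive.

D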